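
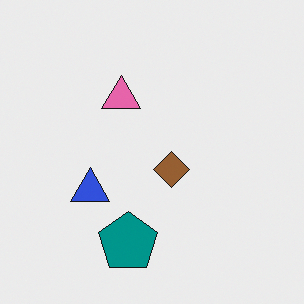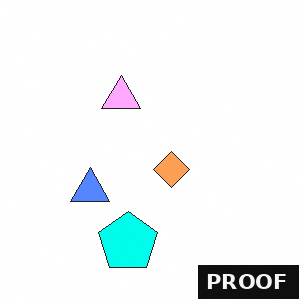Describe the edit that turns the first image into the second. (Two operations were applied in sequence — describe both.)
This is the original image noticeably brightened, then watermarked with the text "PROOF" in the lower-right corner.

Every pixel — background and shapes alike — is uniformly brightened. A dark label reading "PROOF" appears in the lower-right corner.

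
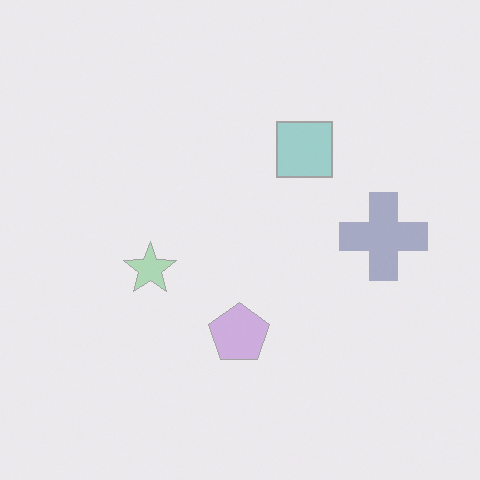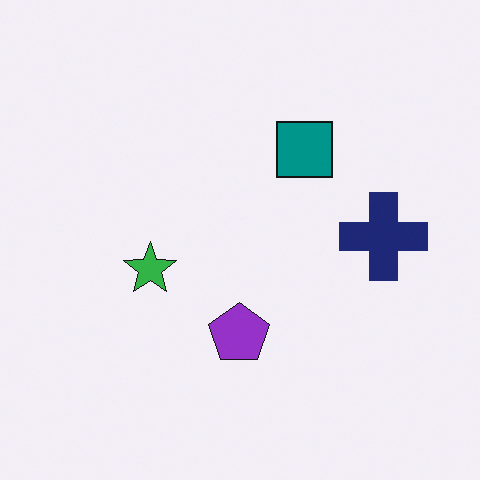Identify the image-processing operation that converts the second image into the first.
The image was given much lower contrast.

Tones are pushed toward mid-grey across the whole image — a global contrast change.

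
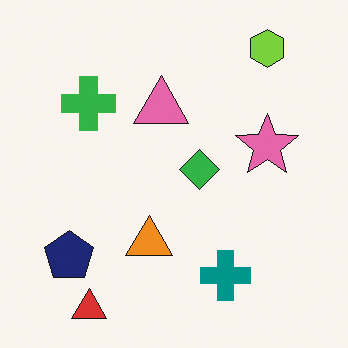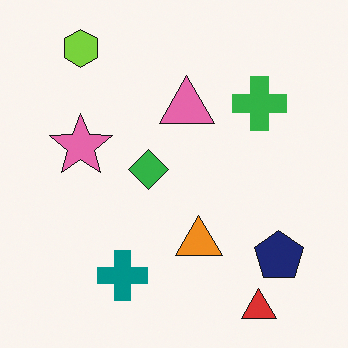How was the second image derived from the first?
The second image is the first flipped horizontally (left ↔ right).

The navy pentagon is in the bottom-left of the first image and the bottom-right of the second — shapes on opposite sides of the vertical midline have swapped in a mirror flip.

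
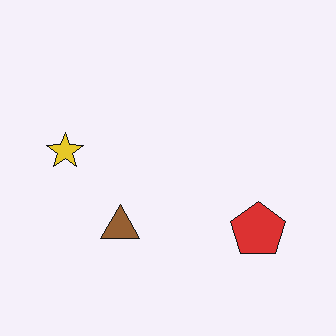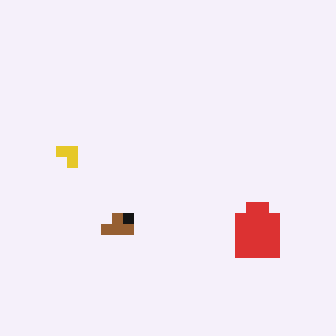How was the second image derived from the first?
The image was coarsely pixelated.

Shapes are reduced to large square blocks; fine edges and outlines are lost — a downscale-then-upscale (mosaic) effect.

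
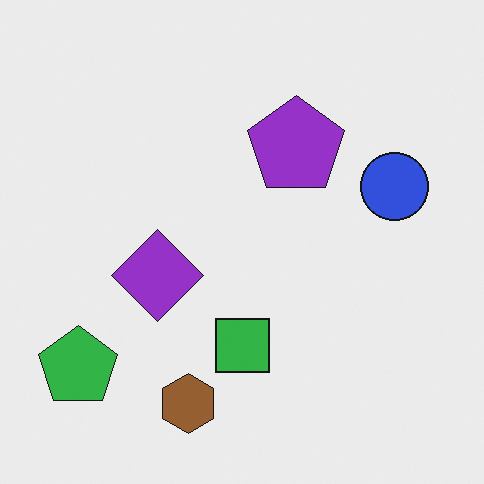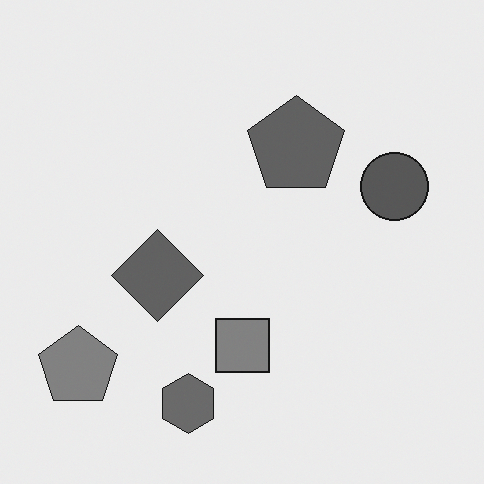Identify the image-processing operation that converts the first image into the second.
The transformation is: converted to grayscale.

All color is removed — every shape is now a shade of grey.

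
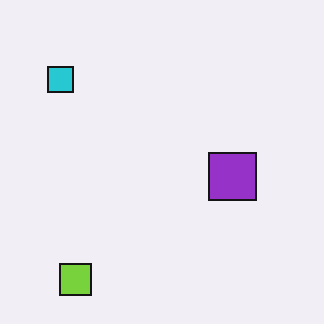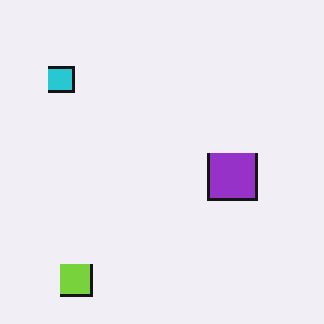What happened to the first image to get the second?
Lightly pixelated (a mild mosaic effect).

Shapes are reduced to large square blocks; fine edges and outlines are lost — a downscale-then-upscale (mosaic) effect.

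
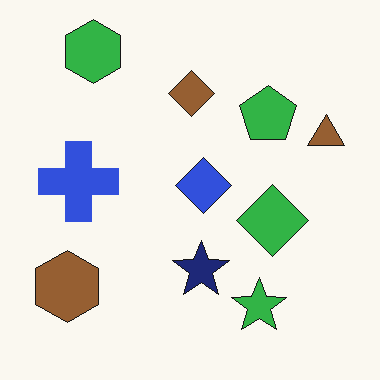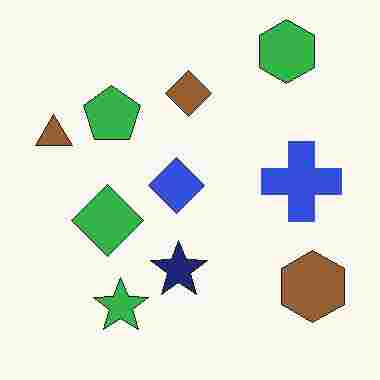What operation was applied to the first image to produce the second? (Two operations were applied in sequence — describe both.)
The second image is the first flipped horizontally (left ↔ right), then degraded with heavy JPEG compression.

The brown triangle is in the right of the first image and the left of the second — shapes on opposite sides of the vertical midline have swapped in a mirror flip. Blocky 8×8 compression artifacts appear around shape edges and the flat background shows ringing — characteristic JPEG degradation.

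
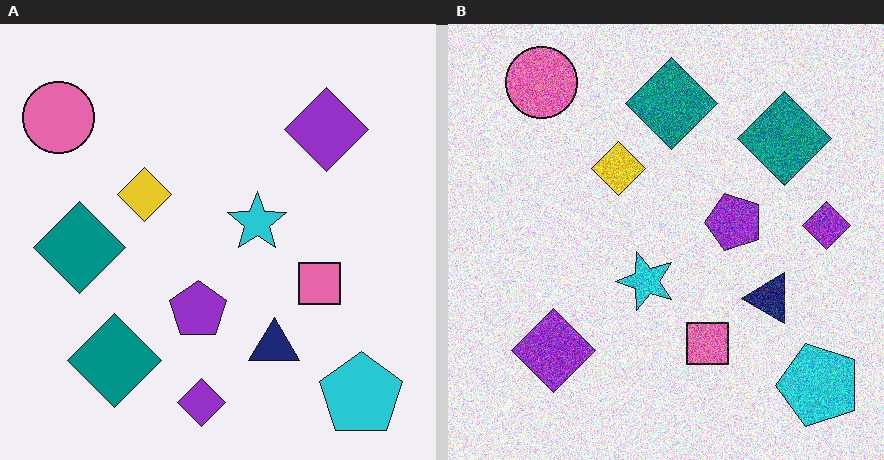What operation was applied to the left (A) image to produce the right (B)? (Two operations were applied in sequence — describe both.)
The image was transposed (reflected across the top-left ↔ bottom-right diagonal), then degraded with strong gaussian noise.

Shapes have swapped their row and column positions — what was in the top-right is now in the bottom-left — a diagonal reflection. Random speckle covers the whole image, including the flat background.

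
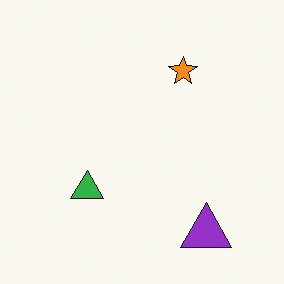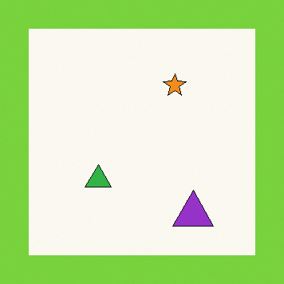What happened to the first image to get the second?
Framed with a lime border.

A solid lime frame runs around the edge of the second image, with the content slightly shrunk inside it.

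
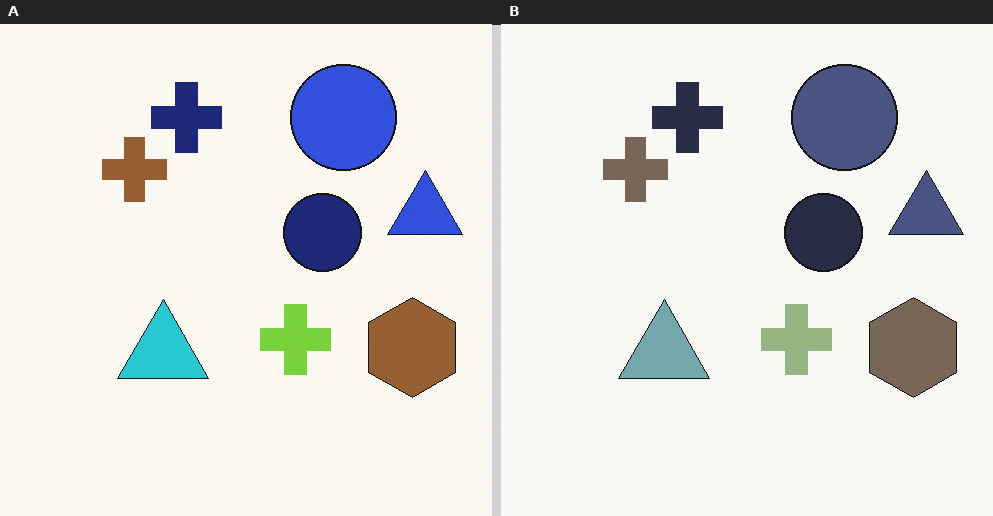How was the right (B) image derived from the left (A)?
The image was made much more muted (saturation change).

All colors are more muted and greyish — a global saturation change.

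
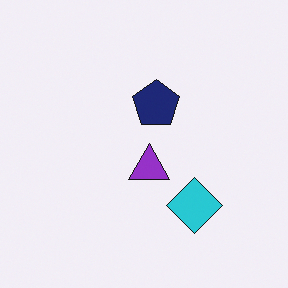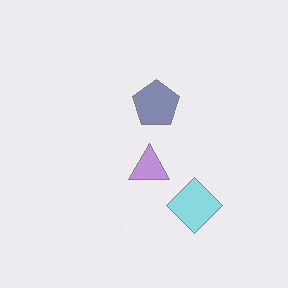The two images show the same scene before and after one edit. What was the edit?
Given much lower contrast.

Tones are pushed toward mid-grey across the whole image — a global contrast change.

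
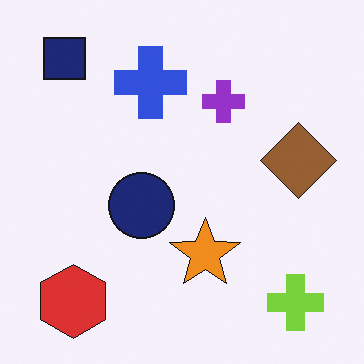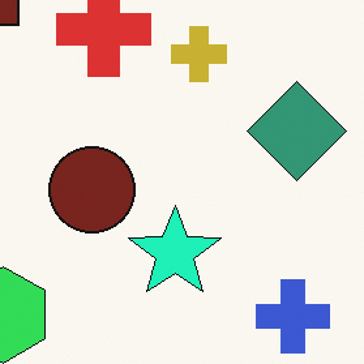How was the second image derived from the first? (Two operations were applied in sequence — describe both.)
Cropped slightly and scaled back up, then hue-shifted through roughly a third of the color wheel.

The visible shapes are larger and the field of view is narrower; shapes near the original edges may be partly or wholly outside the frame — a crop-and-rescale. Every shape's color has rotated by the same amount around the hue wheel — a uniform hue shift.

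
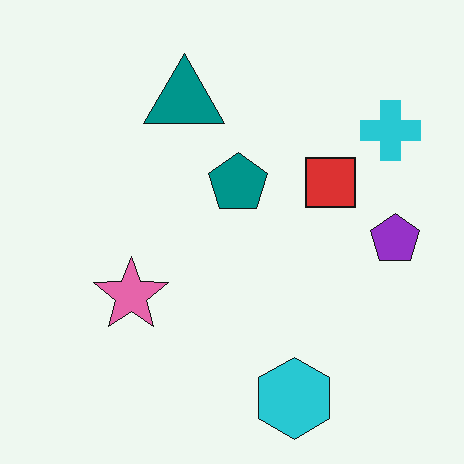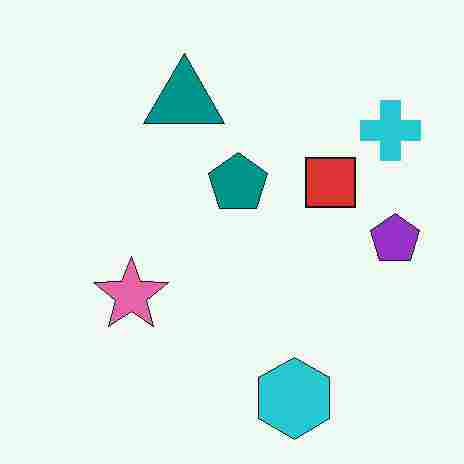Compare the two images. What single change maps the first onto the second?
The transformation is: heavily JPEG-compressed with obvious blocking artifacts.

Blocky 8×8 compression artifacts appear around shape edges and the flat background shows ringing — characteristic JPEG degradation.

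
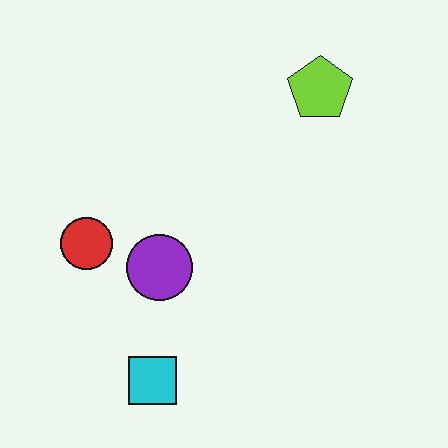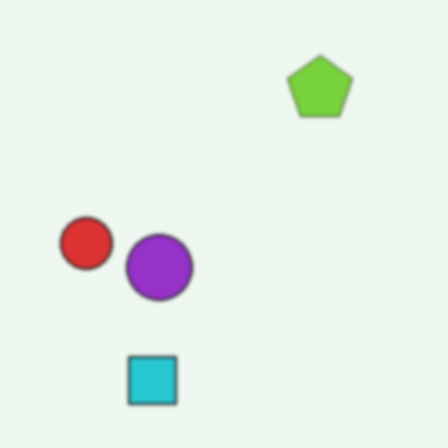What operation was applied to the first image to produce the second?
The transformation is: lightly blurred.

Shape edges and outlines are uniformly softened across the whole image.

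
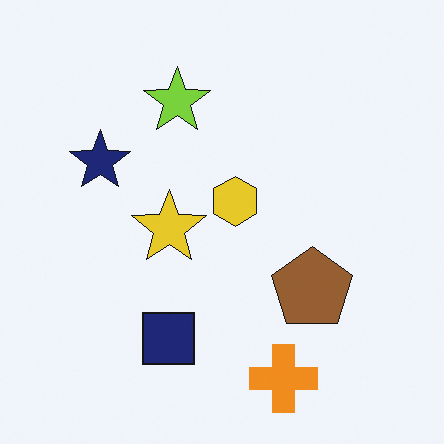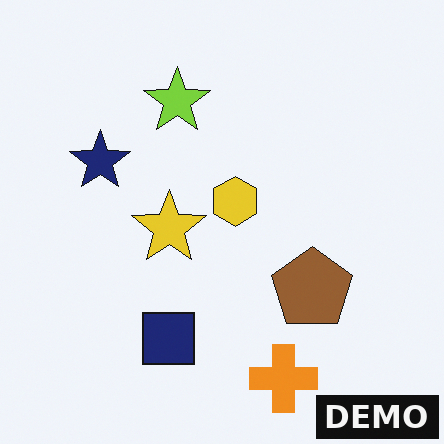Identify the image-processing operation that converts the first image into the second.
The transformation is: watermarked with the text "DEMO" in the lower-right corner.

A dark label reading "DEMO" appears in the lower-right corner.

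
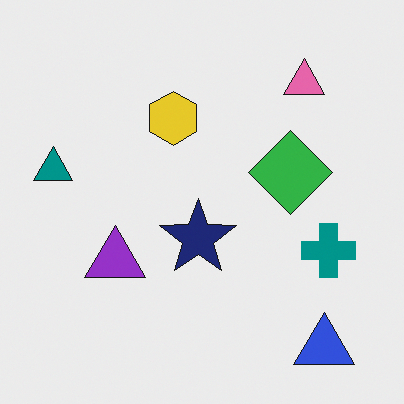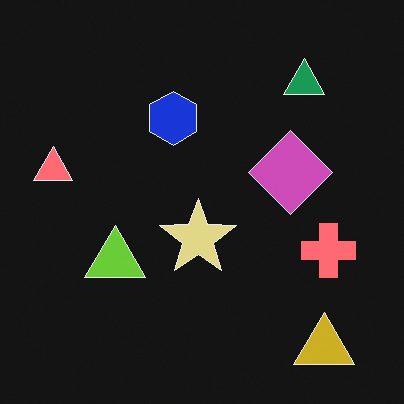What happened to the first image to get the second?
Color-inverted (negative).

The light background has become dark and every shape's color is its complement — a photographic negative.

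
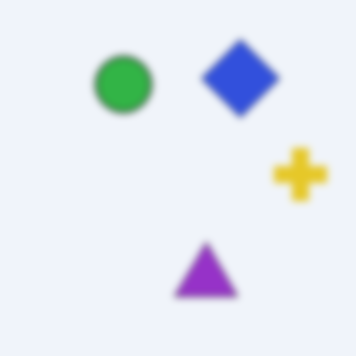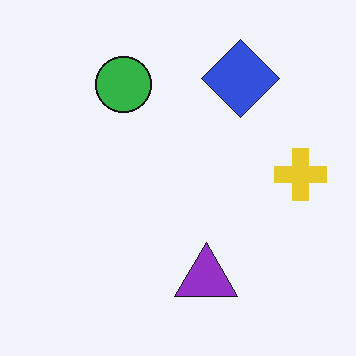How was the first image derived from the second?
The transformation is: moderately blurred.

Shape edges and outlines are uniformly softened across the whole image.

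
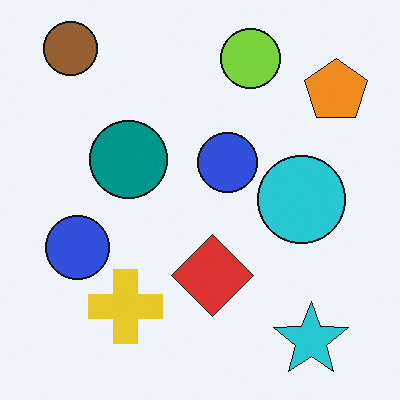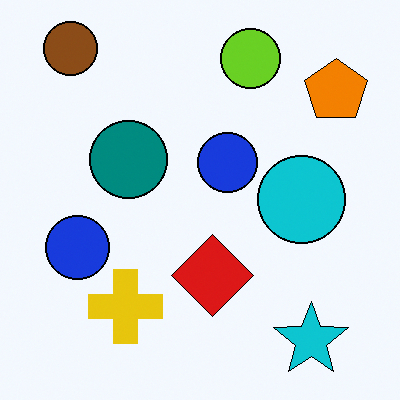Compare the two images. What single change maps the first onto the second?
The image was given slightly increased contrast.

Tones are pushed away from mid-grey across the whole image — a global contrast change.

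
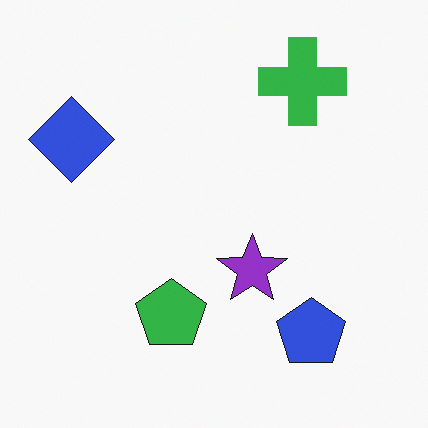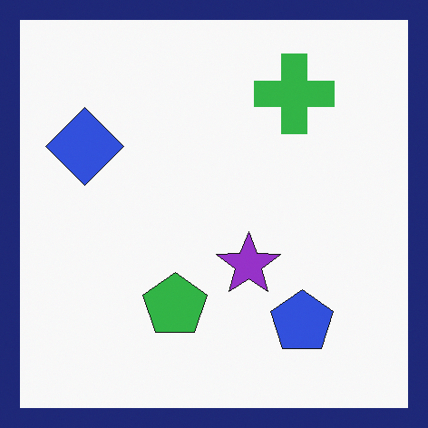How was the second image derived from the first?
The image was framed with a navy border.

A solid navy frame runs around the edge of the second image, with the content slightly shrunk inside it.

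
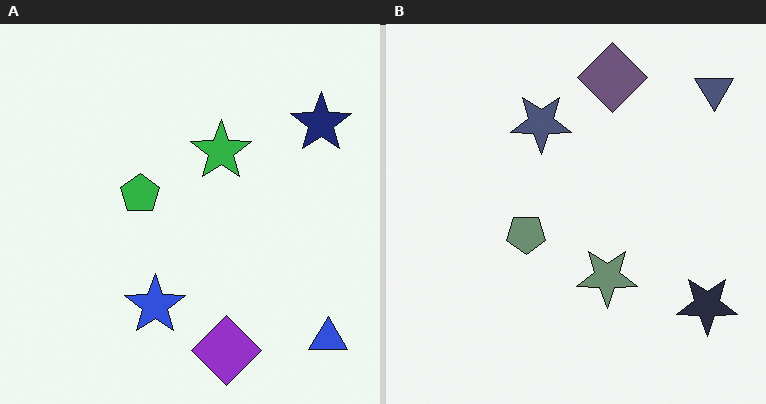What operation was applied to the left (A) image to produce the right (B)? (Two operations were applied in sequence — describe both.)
The transformation is: made much more muted (saturation change), then flipped vertically (top ↔ bottom).

All colors are more muted and greyish — a global saturation change. The purple diamond is in the bottom of the left (A) image and the top of the right (B) — shapes on opposite sides of the horizontal midline have swapped in a mirror flip.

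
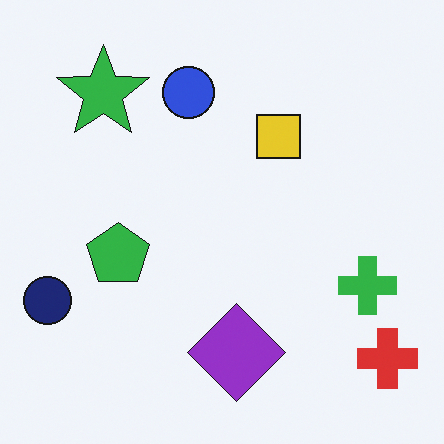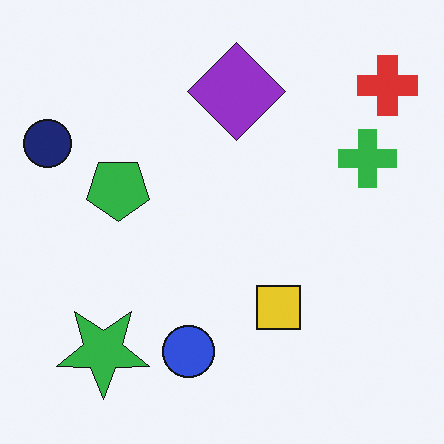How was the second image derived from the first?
Flipped vertically (top ↔ bottom).

The red cross is in the bottom-right of the first image and the top-right of the second — shapes on opposite sides of the horizontal midline have swapped in a mirror flip.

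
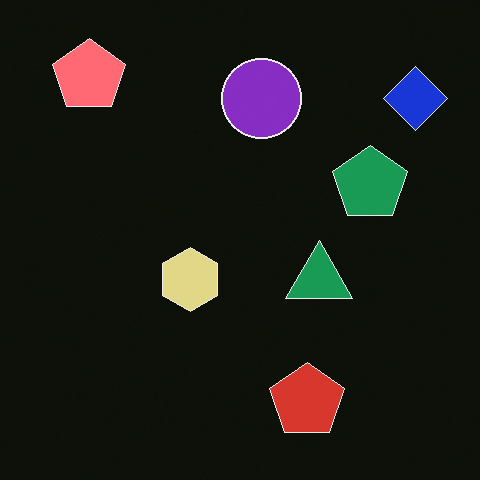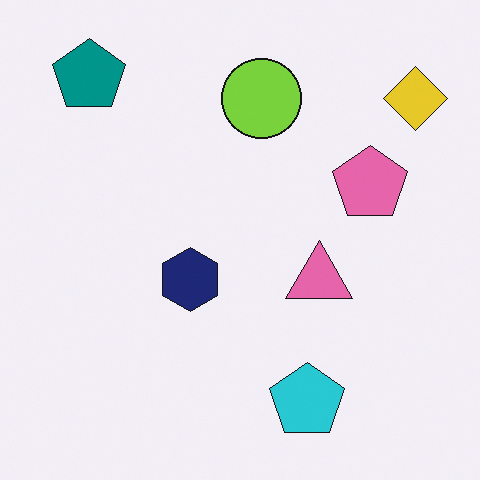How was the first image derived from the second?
This is the original image color-inverted (negative).

The light background has become dark and every shape's color is its complement — a photographic negative.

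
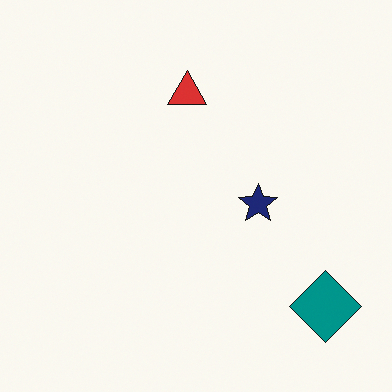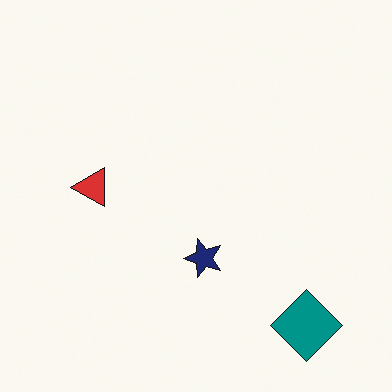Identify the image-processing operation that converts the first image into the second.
The image was transposed (reflected across the top-left ↔ bottom-right diagonal).

Shapes have swapped their row and column positions — what was in the top-right is now in the bottom-left — a diagonal reflection.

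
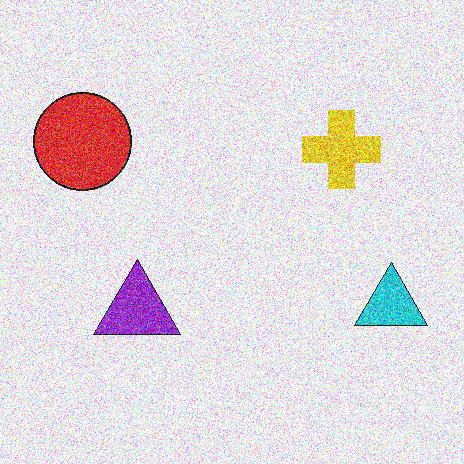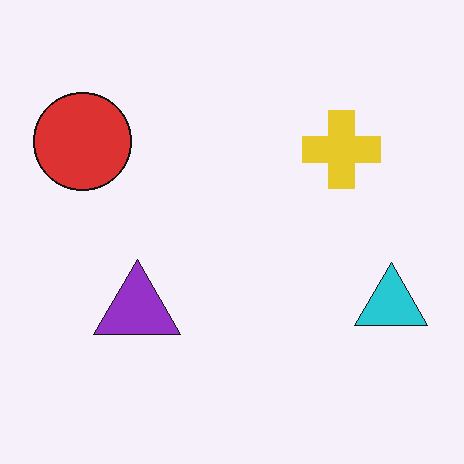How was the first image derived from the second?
The image was degraded with a thick layer of grain.

Random speckle covers the whole image, including the flat background.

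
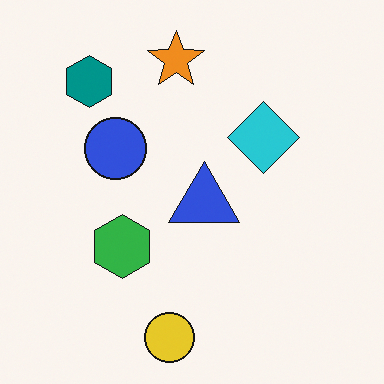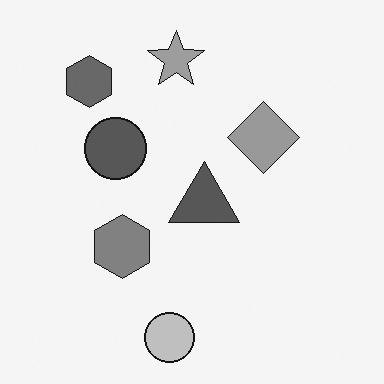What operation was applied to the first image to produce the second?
The transformation is: converted to grayscale.

All color is removed — every shape is now a shade of grey.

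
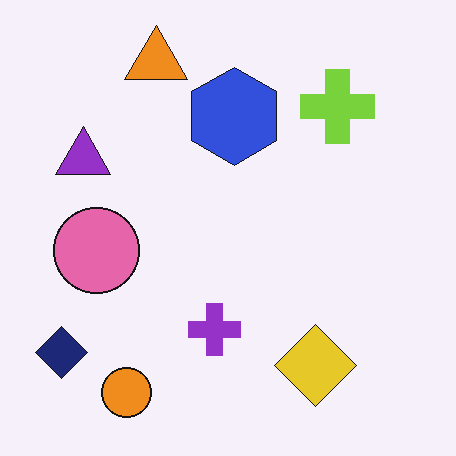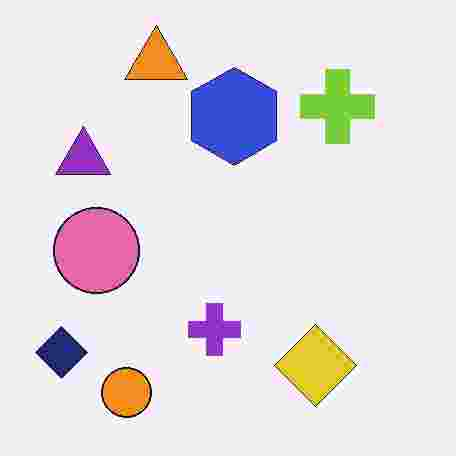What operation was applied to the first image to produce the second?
Degraded with heavy JPEG compression.

Blocky 8×8 compression artifacts appear around shape edges and the flat background shows ringing — characteristic JPEG degradation.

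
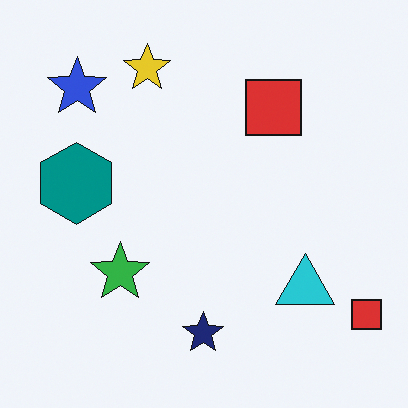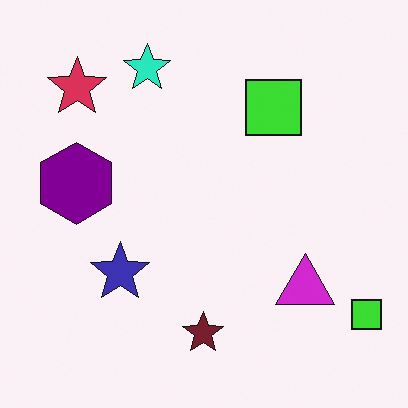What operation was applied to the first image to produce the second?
The transformation is: hue-shifted by a moderate amount.

Every shape's color has rotated by the same amount around the hue wheel — a uniform hue shift.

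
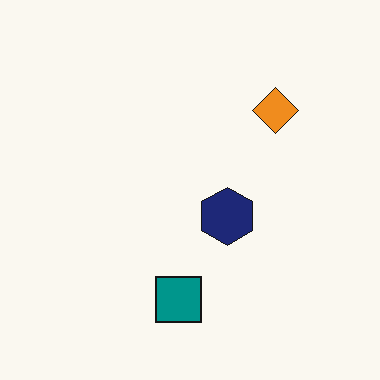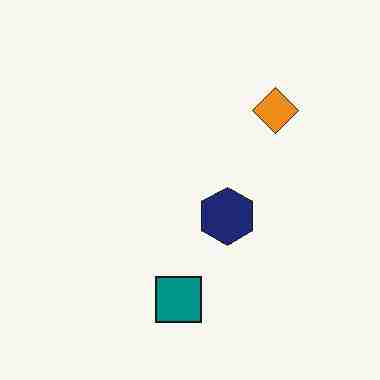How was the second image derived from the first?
It was heavily JPEG-compressed with obvious blocking artifacts.

Blocky 8×8 compression artifacts appear around shape edges and the flat background shows ringing — characteristic JPEG degradation.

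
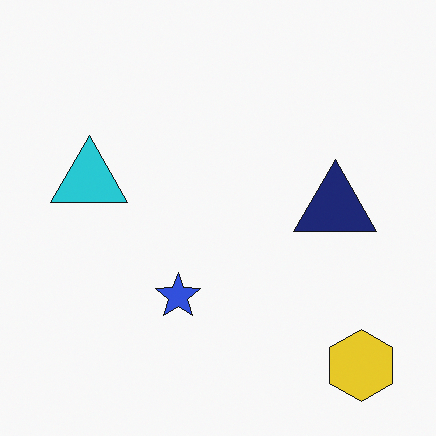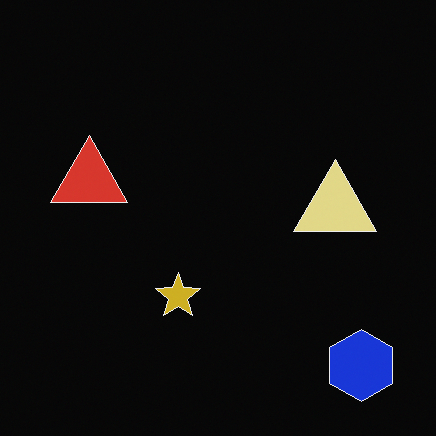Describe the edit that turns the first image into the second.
The image was color-inverted (negative).

The light background has become dark and every shape's color is its complement — a photographic negative.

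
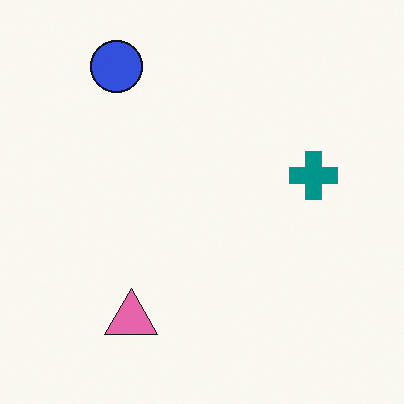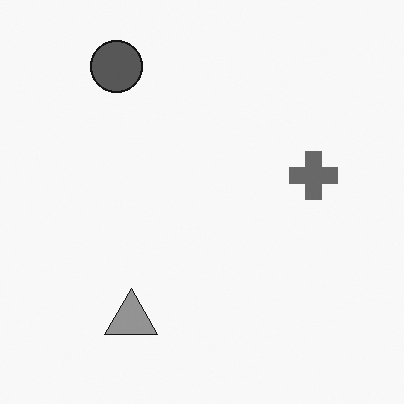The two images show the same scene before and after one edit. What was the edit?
The image was converted to grayscale.

All color is removed — every shape is now a shade of grey.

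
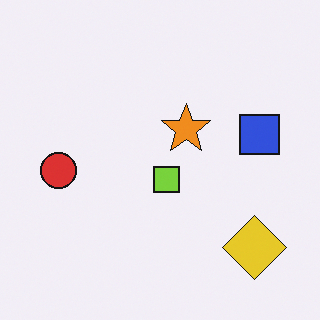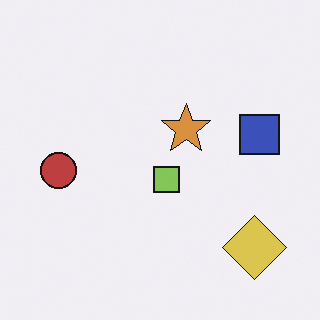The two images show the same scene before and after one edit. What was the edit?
The second image is the first slightly desaturated.

All colors are more muted and greyish — a global saturation change.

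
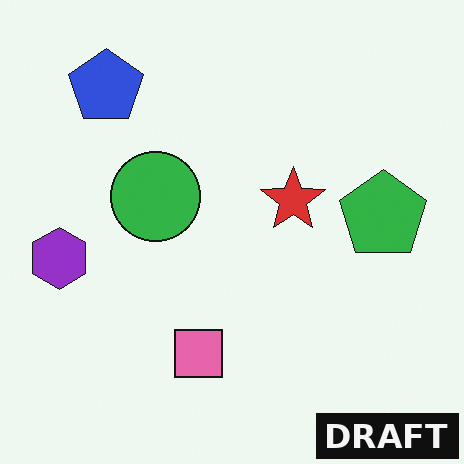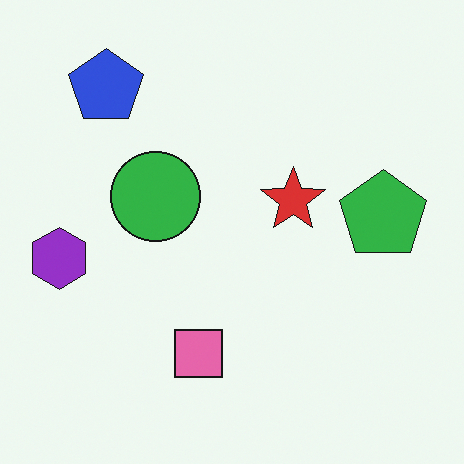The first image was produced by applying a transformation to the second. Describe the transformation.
Watermarked with the text "DRAFT" in the lower-right corner.

A dark label reading "DRAFT" appears in the lower-right corner.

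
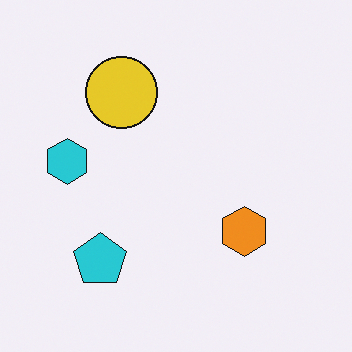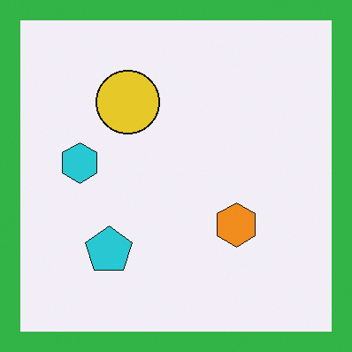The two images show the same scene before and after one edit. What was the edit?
This is the original image framed with a green border.

A solid green frame runs around the edge of the second image, with the content slightly shrunk inside it.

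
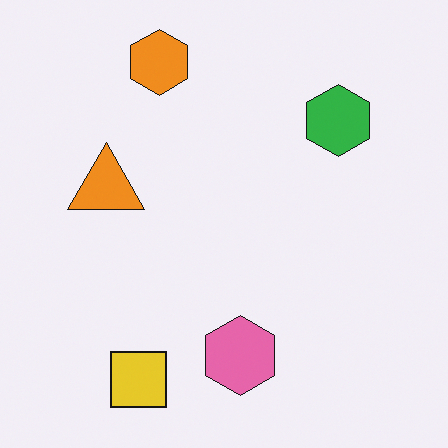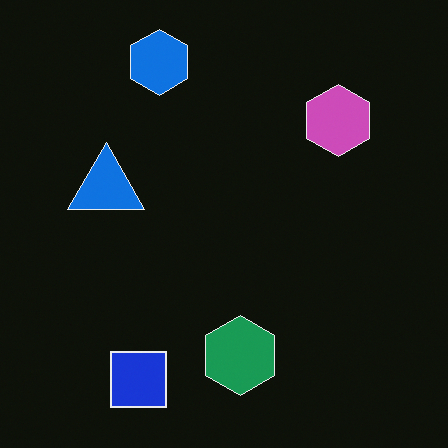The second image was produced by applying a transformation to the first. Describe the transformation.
The transformation is: color-inverted (negative).

The light background has become dark and every shape's color is its complement — a photographic negative.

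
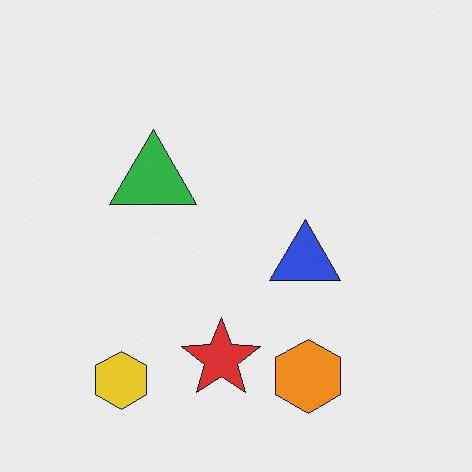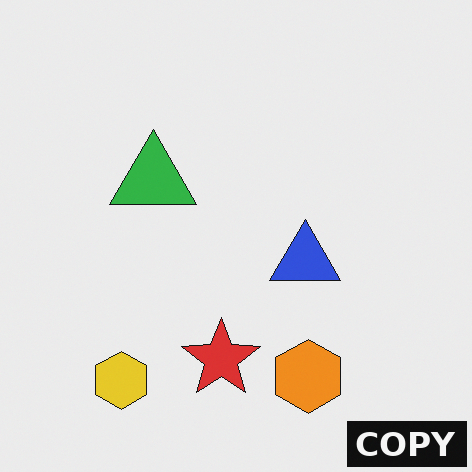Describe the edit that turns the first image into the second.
It was watermarked with the text "COPY" in the lower-right corner.

A dark label reading "COPY" appears in the lower-right corner.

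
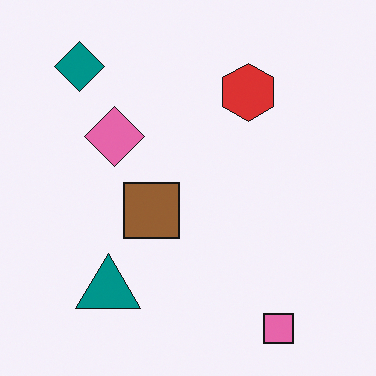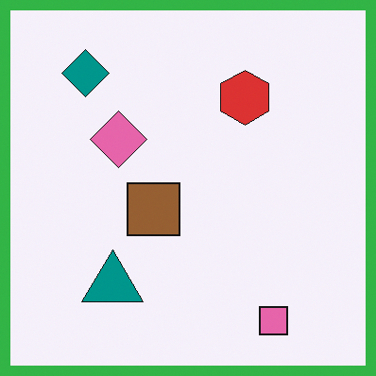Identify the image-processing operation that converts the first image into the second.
Framed with a green border.

A solid green frame runs around the edge of the second image, with the content slightly shrunk inside it.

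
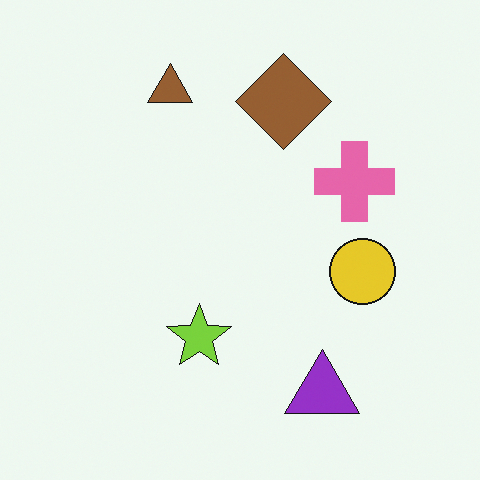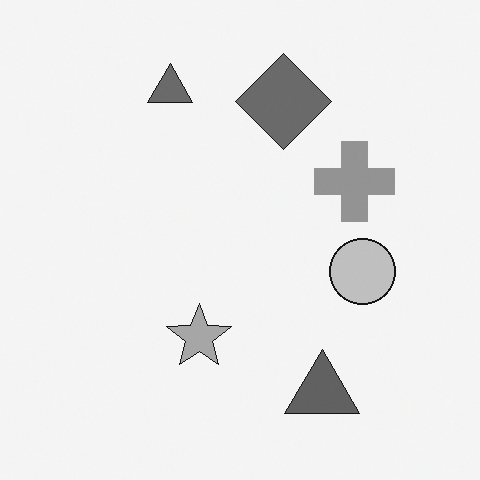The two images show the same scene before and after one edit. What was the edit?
This is the original image converted to grayscale.

All color is removed — every shape is now a shade of grey.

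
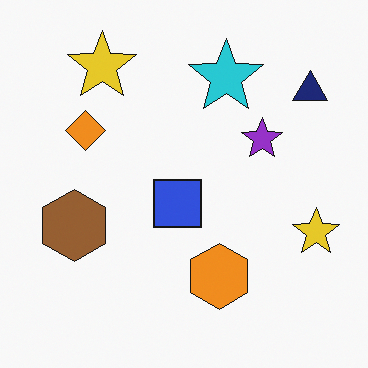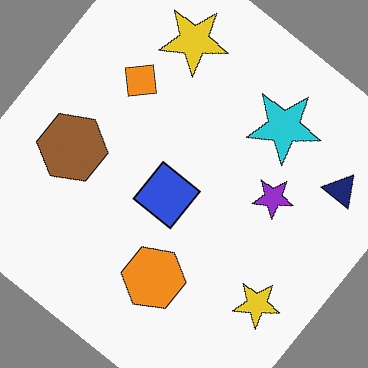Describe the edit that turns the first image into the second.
This is the original image rotated clockwise by a large amount — several tens of degrees.

Every shape is tilted by the same angle and the image corners show triangular fill wedges — a whole-image rotation by a non-right angle.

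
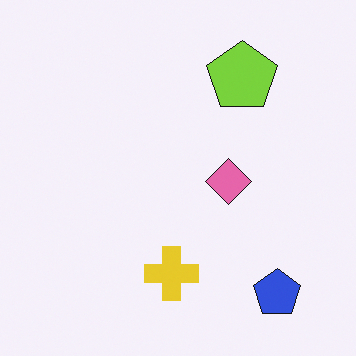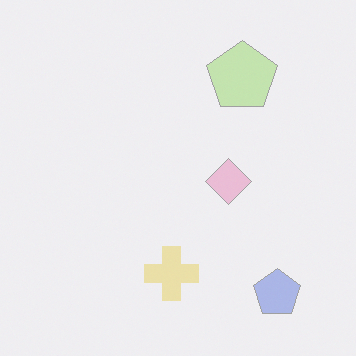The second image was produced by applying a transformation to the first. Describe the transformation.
It was given much lower contrast.

Tones are pushed toward mid-grey across the whole image — a global contrast change.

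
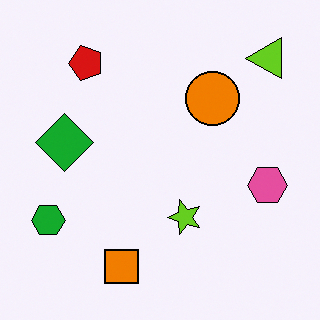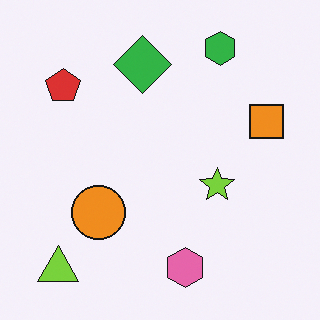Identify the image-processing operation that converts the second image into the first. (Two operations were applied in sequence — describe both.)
The transformation is: transposed (reflected across the top-left ↔ bottom-right diagonal), then given slightly increased contrast.

Shapes have swapped their row and column positions — what was in the top-right is now in the bottom-left — a diagonal reflection. Tones are pushed away from mid-grey across the whole image — a global contrast change.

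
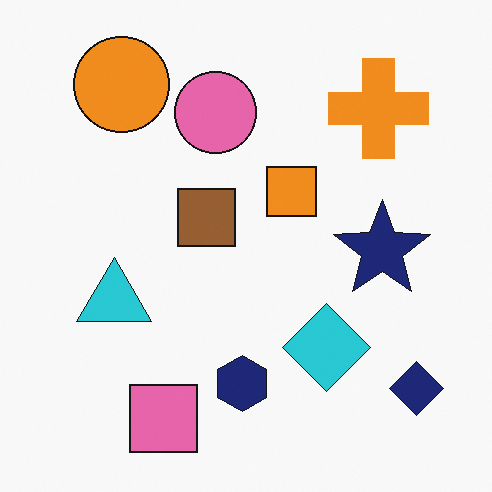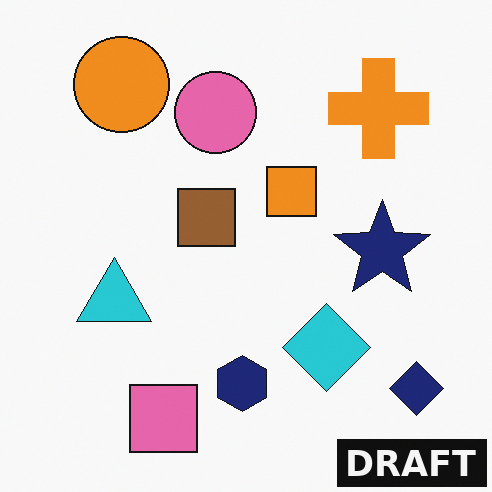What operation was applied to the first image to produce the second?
Watermarked with the text "DRAFT" in the lower-right corner.

A dark label reading "DRAFT" appears in the lower-right corner.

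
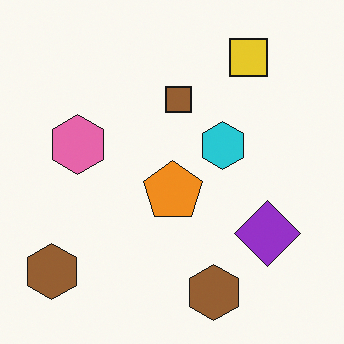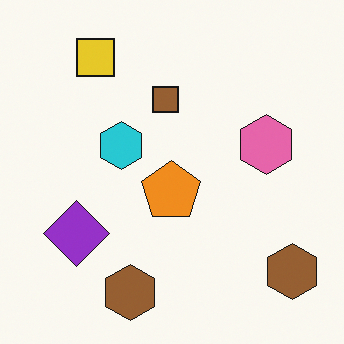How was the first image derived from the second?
It was flipped horizontally (left ↔ right).

The purple diamond is in the bottom-left of the second image and the bottom-right of the first — shapes on opposite sides of the vertical midline have swapped in a mirror flip.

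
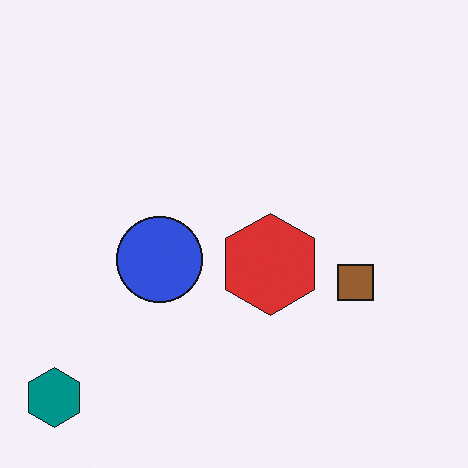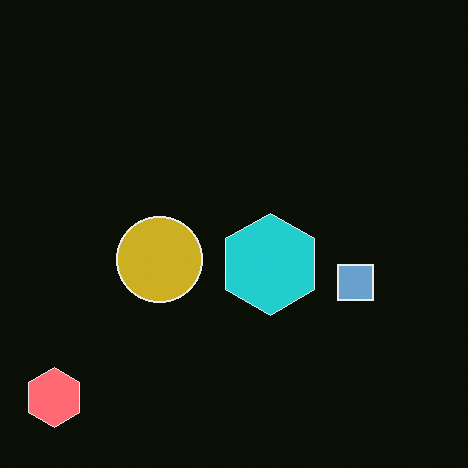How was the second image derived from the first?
The image was color-inverted (negative).

The light background has become dark and every shape's color is its complement — a photographic negative.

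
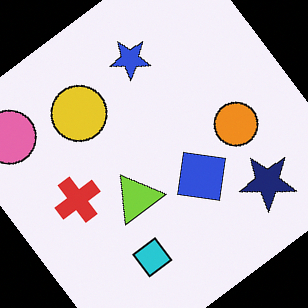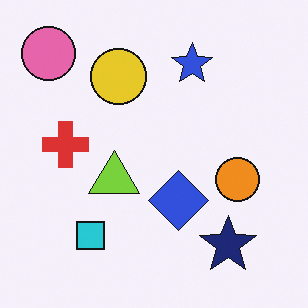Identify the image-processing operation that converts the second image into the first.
It was rotated counter-clockwise by a large amount — several tens of degrees.

Every shape is tilted by the same angle and the image corners show triangular fill wedges — a whole-image rotation by a non-right angle.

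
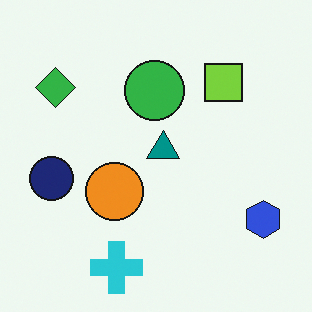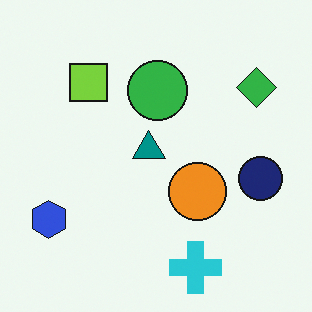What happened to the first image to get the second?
This is the original image flipped horizontally (left ↔ right).

The blue hexagon is in the bottom-right of the first image and the bottom-left of the second — shapes on opposite sides of the vertical midline have swapped in a mirror flip.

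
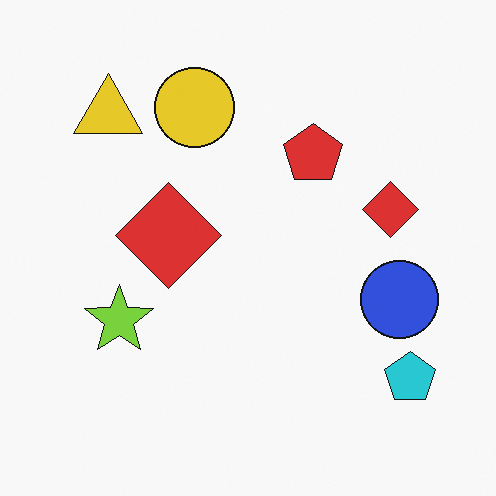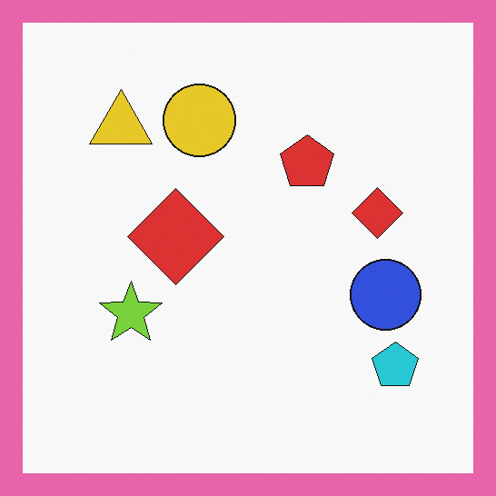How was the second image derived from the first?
The second image is the first framed with a pink border.

A solid pink frame runs around the edge of the second image, with the content slightly shrunk inside it.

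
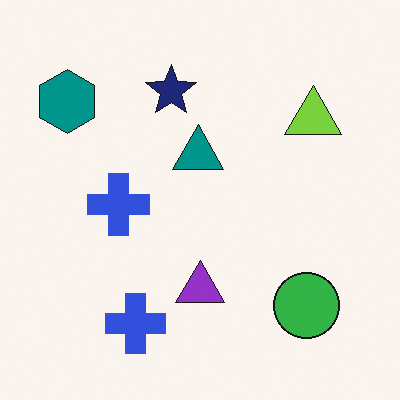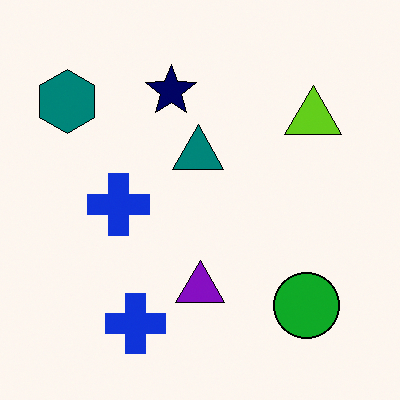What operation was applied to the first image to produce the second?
This is the original image given slightly increased contrast.

Tones are pushed away from mid-grey across the whole image — a global contrast change.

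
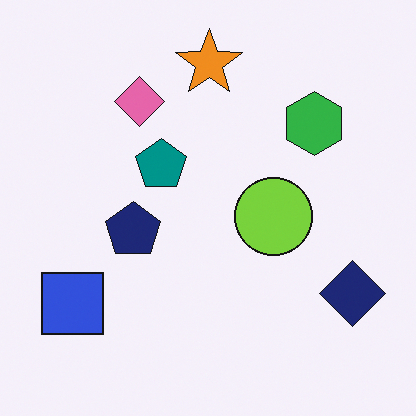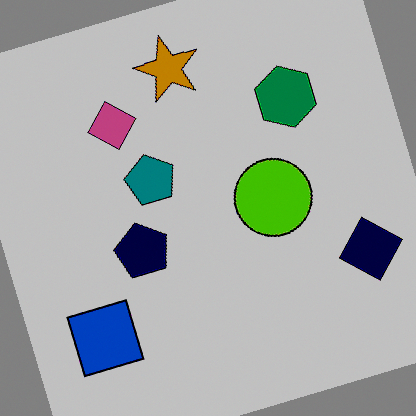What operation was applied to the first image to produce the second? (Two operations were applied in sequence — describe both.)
The transformation is: rotated counter-clockwise by a clearly visible amount, then aggressively posterized.

Every shape is tilted by the same angle and the image corners show triangular fill wedges — a whole-image rotation by a non-right angle. Each flat color has snapped to a coarser quantized level — most visibly, the near-white background has dropped to a flat grey.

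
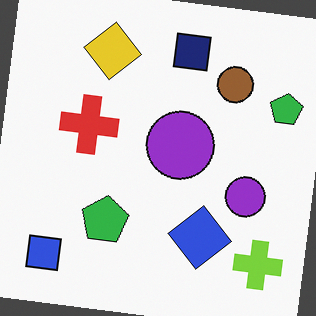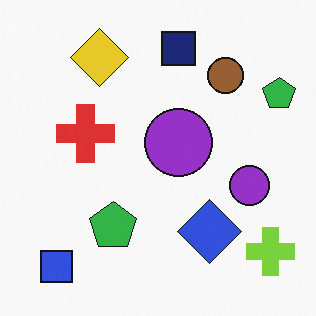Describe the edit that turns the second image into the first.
The first image is the second rotated clockwise by a small amount.

Every shape is tilted by the same angle and the image corners show triangular fill wedges — a whole-image rotation by a non-right angle.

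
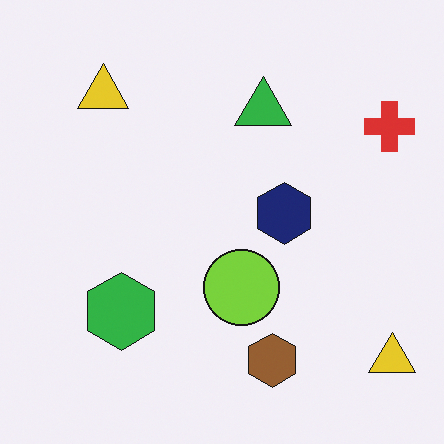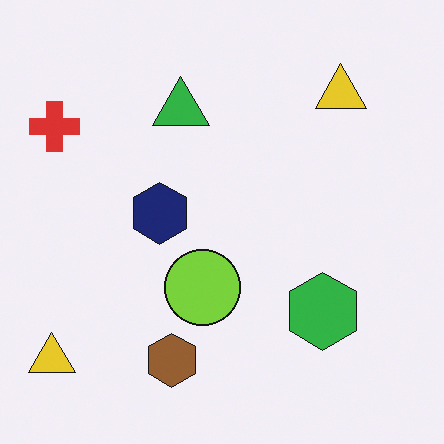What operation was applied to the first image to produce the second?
It was flipped horizontally (left ↔ right).

The red cross is in the top-right of the first image and the top-left of the second — shapes on opposite sides of the vertical midline have swapped in a mirror flip.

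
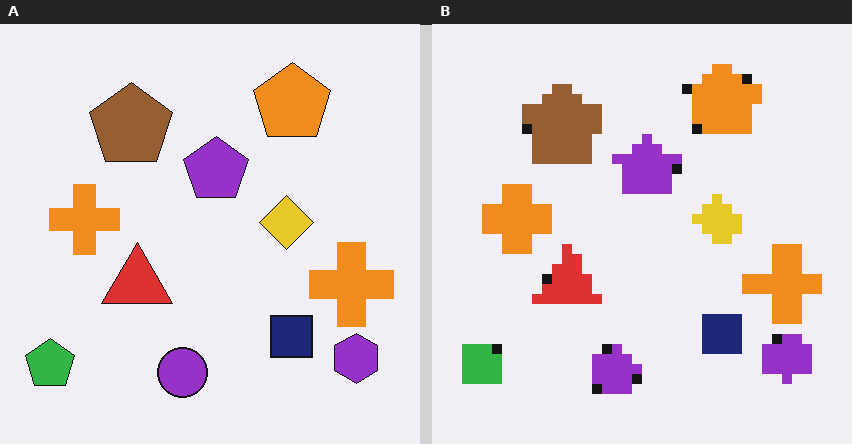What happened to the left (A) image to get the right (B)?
The right (B) image is the left (A) coarsely pixelated.

Shapes are reduced to large square blocks; fine edges and outlines are lost — a downscale-then-upscale (mosaic) effect.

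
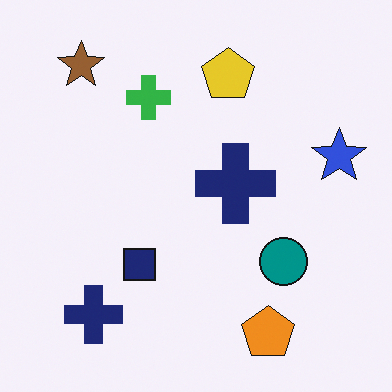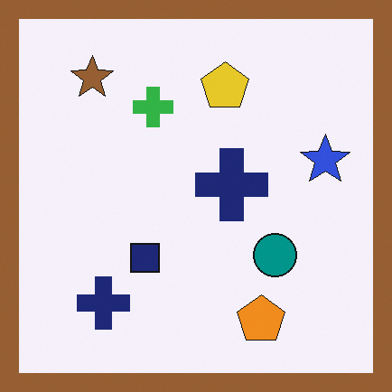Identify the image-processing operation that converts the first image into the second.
The transformation is: framed with a brown border.

A solid brown frame runs around the edge of the second image, with the content slightly shrunk inside it.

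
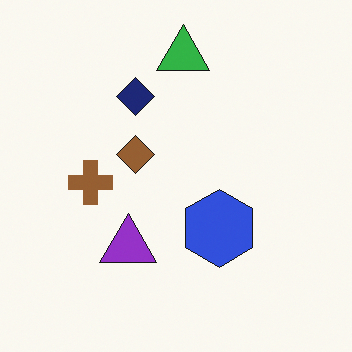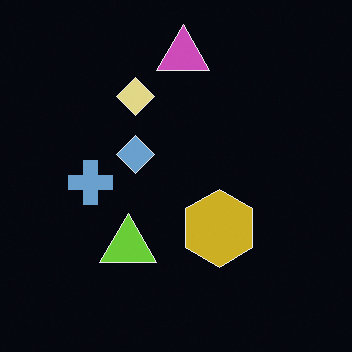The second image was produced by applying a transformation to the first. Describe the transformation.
This is the original image color-inverted (negative).

The light background has become dark and every shape's color is its complement — a photographic negative.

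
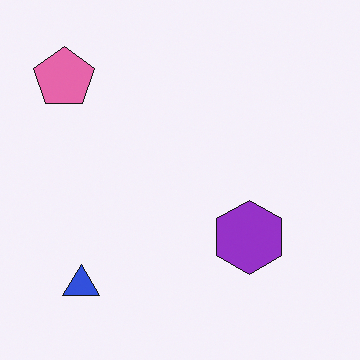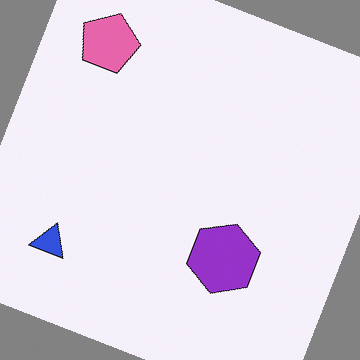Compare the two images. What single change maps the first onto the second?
The transformation is: rotated clockwise by a moderate amount.

Every shape is tilted by the same angle and the image corners show triangular fill wedges — a whole-image rotation by a non-right angle.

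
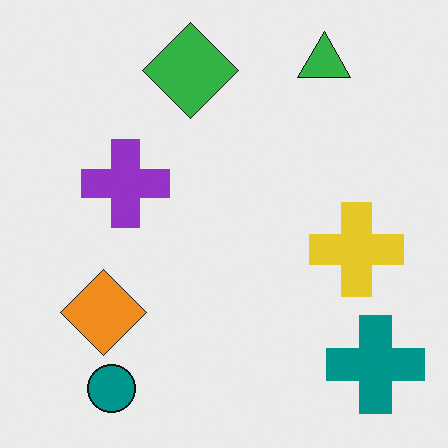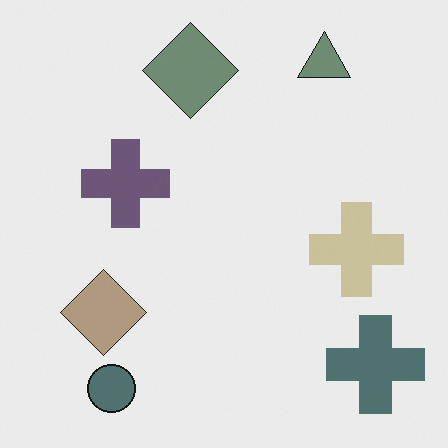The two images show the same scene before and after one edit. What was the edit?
Heavily desaturated.

All colors are more muted and greyish — a global saturation change.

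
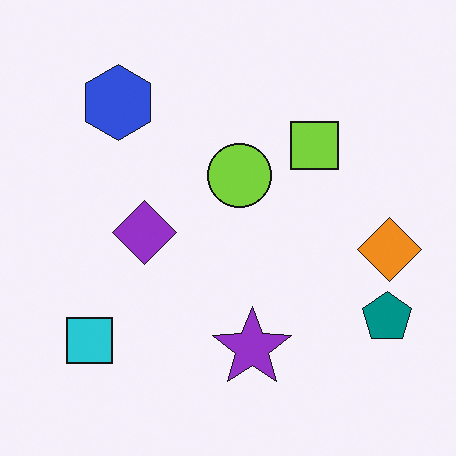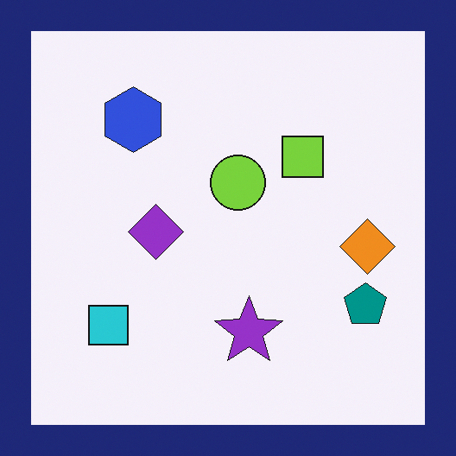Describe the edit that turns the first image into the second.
The transformation is: framed with a navy border.

A solid navy frame runs around the edge of the second image, with the content slightly shrunk inside it.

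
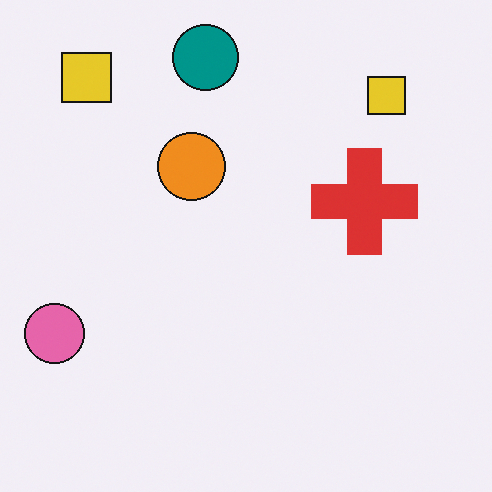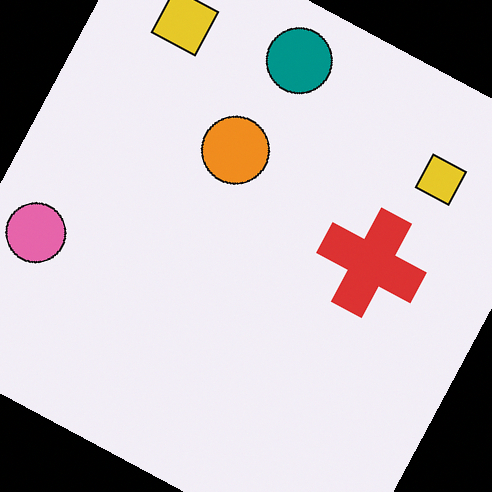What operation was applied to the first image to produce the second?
It was rotated clockwise by a moderate amount.

Every shape is tilted by the same angle and the image corners show triangular fill wedges — a whole-image rotation by a non-right angle.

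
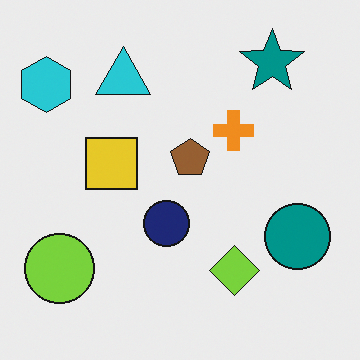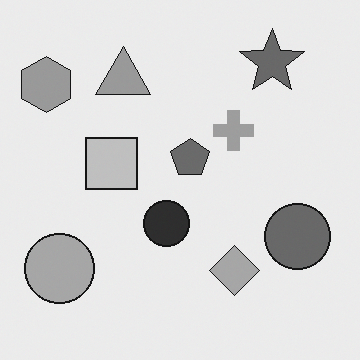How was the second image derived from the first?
Converted to grayscale.

All color is removed — every shape is now a shade of grey.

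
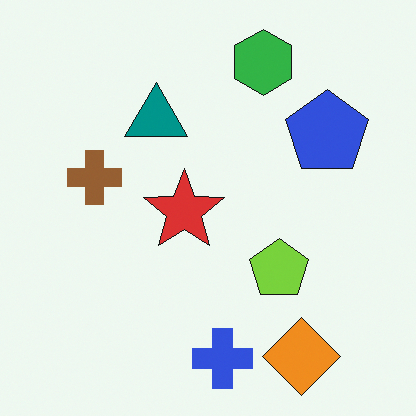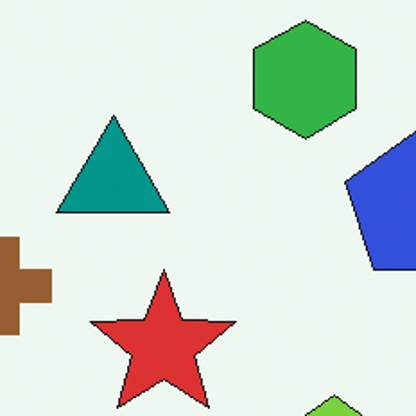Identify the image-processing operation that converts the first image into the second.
The transformation is: cropped to a noticeably smaller region and rescaled.

The visible shapes are larger and the field of view is narrower; shapes near the original edges may be partly or wholly outside the frame — a crop-and-rescale.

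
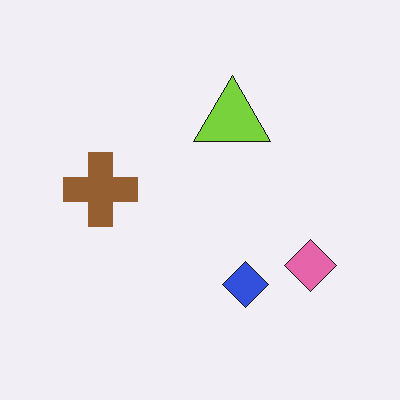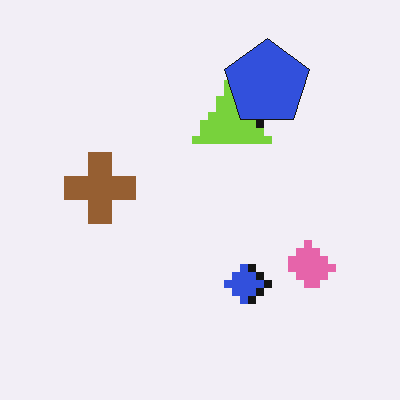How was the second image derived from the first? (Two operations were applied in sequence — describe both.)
The second image is the first pixelated into visible square blocks, then overlaid with an additional blue pentagon.

Shapes are reduced to large square blocks; fine edges and outlines are lost — a downscale-then-upscale (mosaic) effect. A blue pentagon appears in the second image that is absent from the first.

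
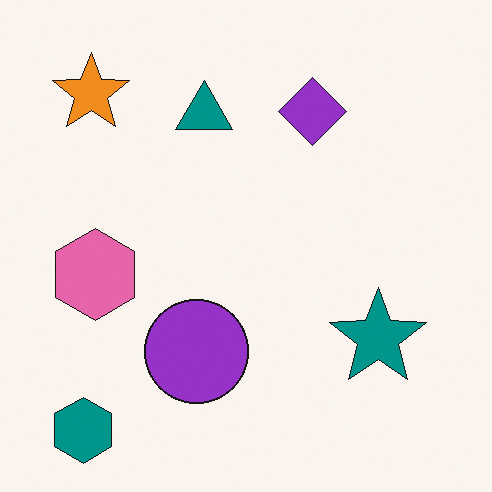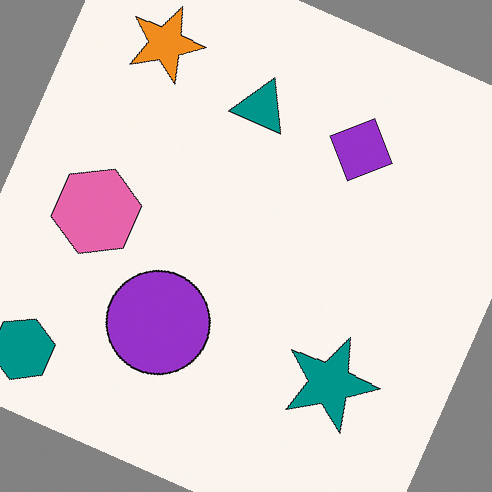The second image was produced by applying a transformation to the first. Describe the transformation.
Rotated clockwise by a moderate amount.

Every shape is tilted by the same angle and the image corners show triangular fill wedges — a whole-image rotation by a non-right angle.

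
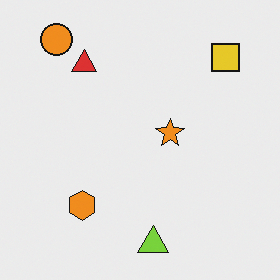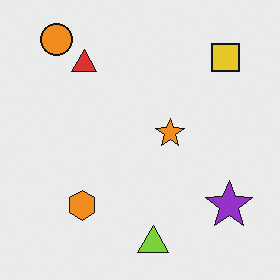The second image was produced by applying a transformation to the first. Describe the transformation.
The image was overlaid with an additional purple star.

A purple star appears in the second image that is absent from the first.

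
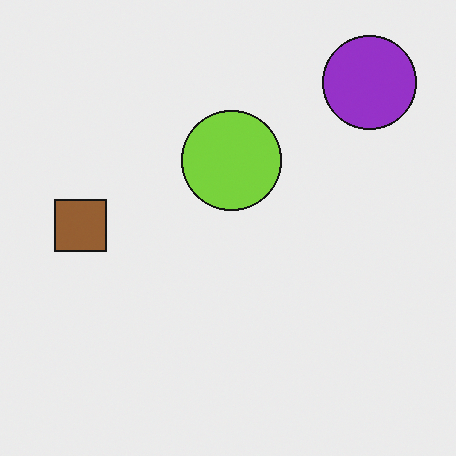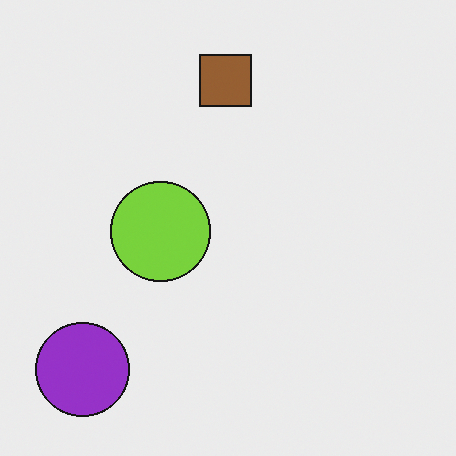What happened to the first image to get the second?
The image was transposed (reflected across the top-left ↔ bottom-right diagonal).

Shapes have swapped their row and column positions — what was in the top-right is now in the bottom-left — a diagonal reflection.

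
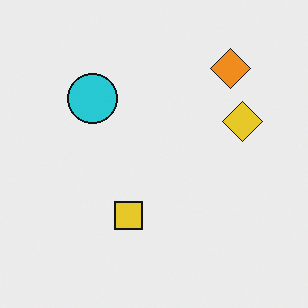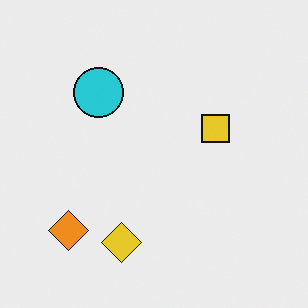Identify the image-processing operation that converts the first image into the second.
This is the original image transposed (reflected across the top-left ↔ bottom-right diagonal).

Shapes have swapped their row and column positions — what was in the top-right is now in the bottom-left — a diagonal reflection.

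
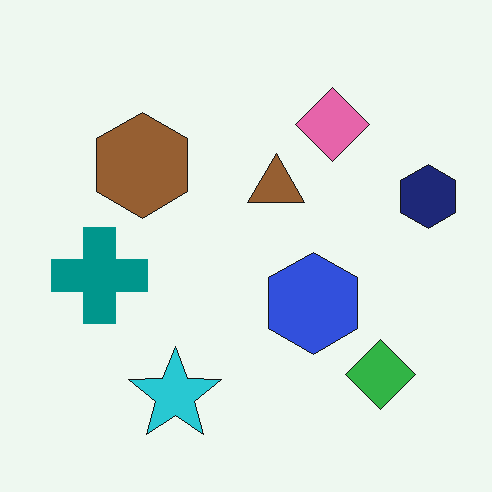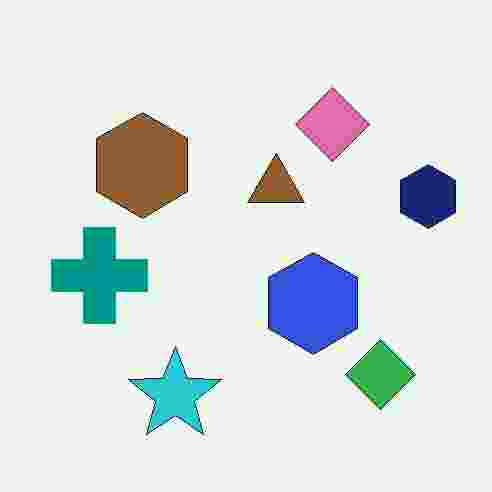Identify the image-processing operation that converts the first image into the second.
It was degraded with heavy JPEG compression.

Blocky 8×8 compression artifacts appear around shape edges and the flat background shows ringing — characteristic JPEG degradation.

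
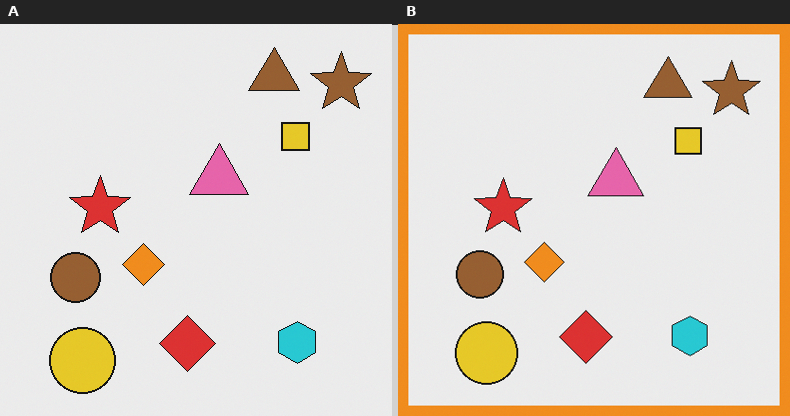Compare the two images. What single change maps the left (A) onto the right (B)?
The image was framed with a orange border.

A solid orange frame runs around the edge of the right (B) image, with the content slightly shrunk inside it.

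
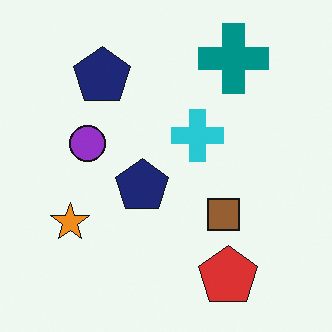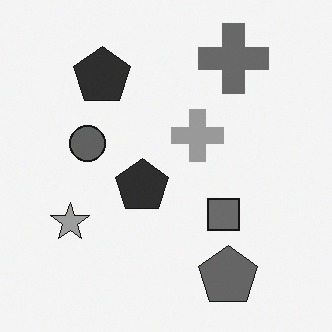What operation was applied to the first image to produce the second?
The image was converted to grayscale.

All color is removed — every shape is now a shade of grey.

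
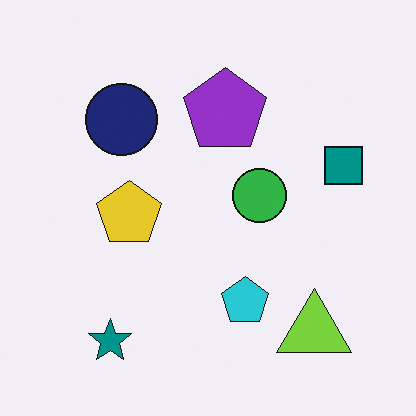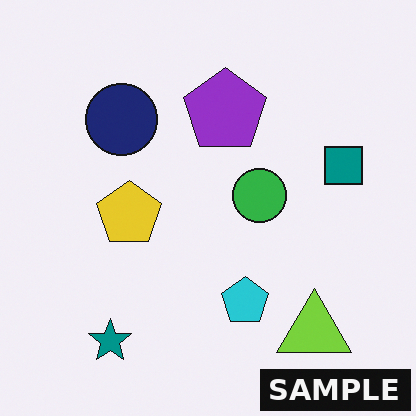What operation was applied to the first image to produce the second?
It was watermarked with the text "SAMPLE" in the lower-right corner.

A dark label reading "SAMPLE" appears in the lower-right corner.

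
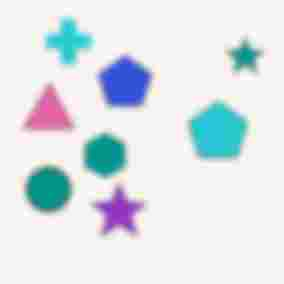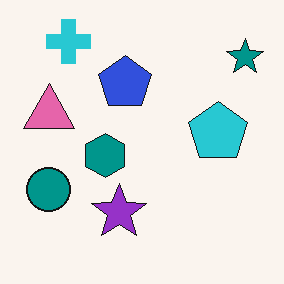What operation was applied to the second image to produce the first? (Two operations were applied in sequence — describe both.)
Noticeably gaussian-blurred, then degraded with heavy JPEG compression.

Shape edges and outlines are uniformly softened across the whole image. Blocky 8×8 compression artifacts appear around shape edges and the flat background shows ringing — characteristic JPEG degradation.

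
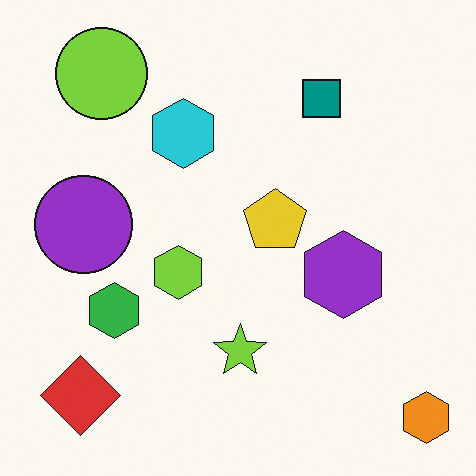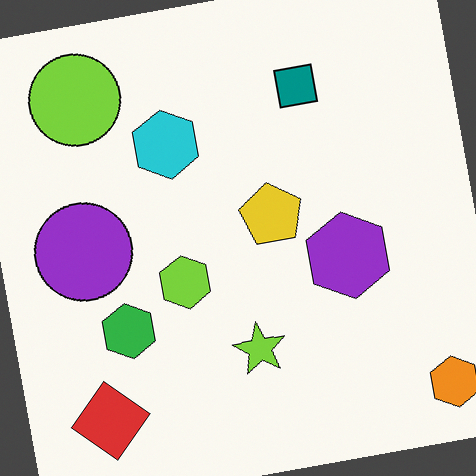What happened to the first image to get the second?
This is the original image rotated counter-clockwise by a few degrees.

Every shape is tilted by the same angle and the image corners show triangular fill wedges — a whole-image rotation by a non-right angle.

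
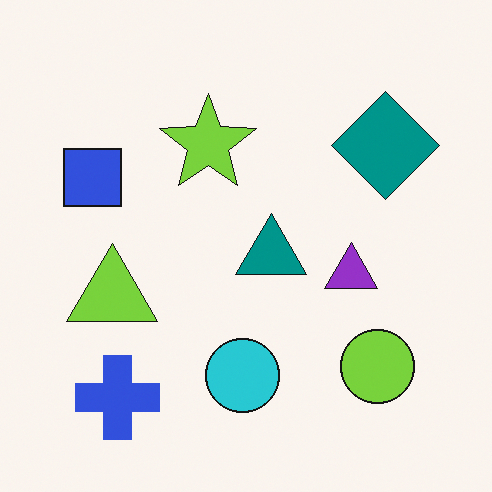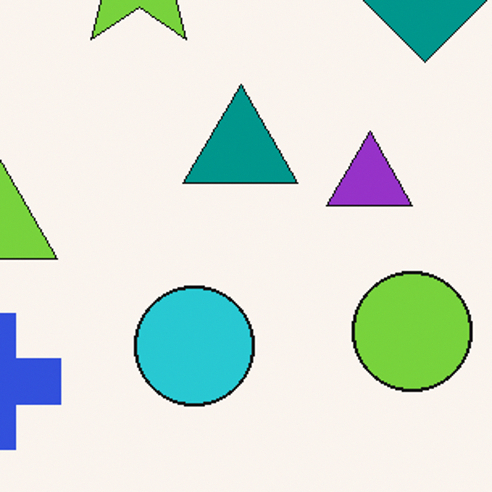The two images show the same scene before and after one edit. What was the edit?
The transformation is: cropped slightly and scaled back up.

The visible shapes are larger and the field of view is narrower; shapes near the original edges may be partly or wholly outside the frame — a crop-and-rescale.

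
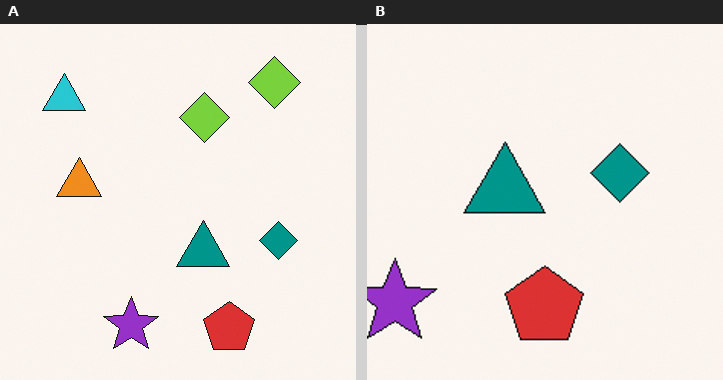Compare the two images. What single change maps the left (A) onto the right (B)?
This is the original image cropped slightly and scaled back up.

The visible shapes are larger and the field of view is narrower; shapes near the original edges may be partly or wholly outside the frame — a crop-and-rescale.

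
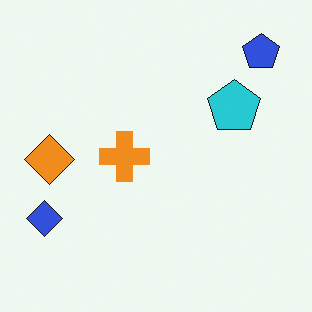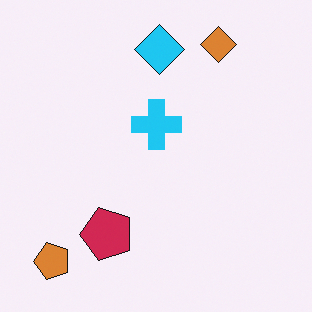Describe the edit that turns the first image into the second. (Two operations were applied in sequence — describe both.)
It was transposed (reflected across the top-left ↔ bottom-right diagonal), then hue-shifted through roughly half the color wheel.

Shapes have swapped their row and column positions — what was in the top-right is now in the bottom-left — a diagonal reflection. Every shape's color has rotated by the same amount around the hue wheel — a uniform hue shift.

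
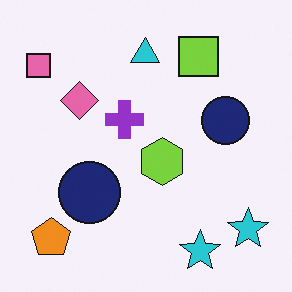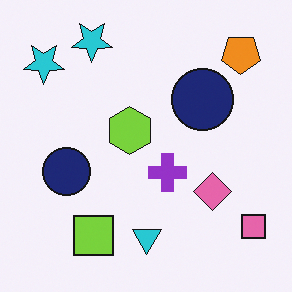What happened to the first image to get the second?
Rotated 180°.

The pink square sits in the top-left of the first image and the bottom-right of the second — consistent with a whole-image 180° rotation.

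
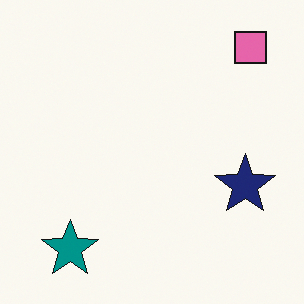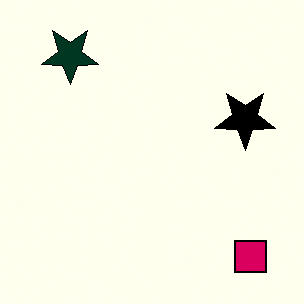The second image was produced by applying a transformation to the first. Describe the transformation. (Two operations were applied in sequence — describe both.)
The image was flipped vertically (top ↔ bottom), then boosted in contrast.

The pink square is in the top-right of the first image and the bottom-right of the second — shapes on opposite sides of the horizontal midline have swapped in a mirror flip. Tones are pushed away from mid-grey across the whole image — a global contrast change.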